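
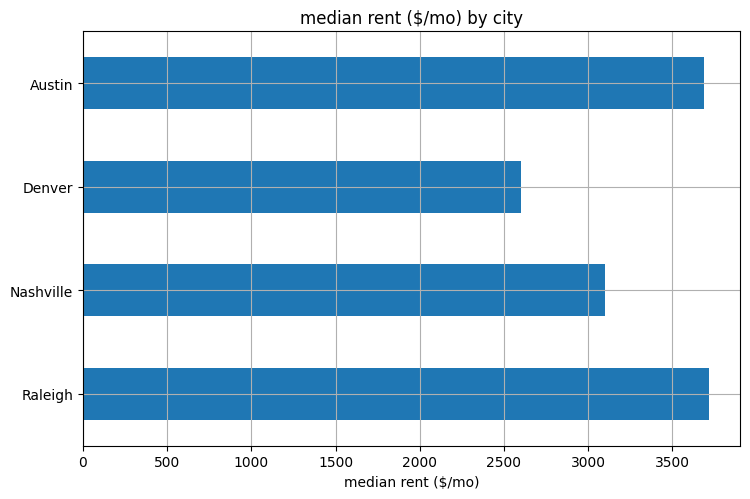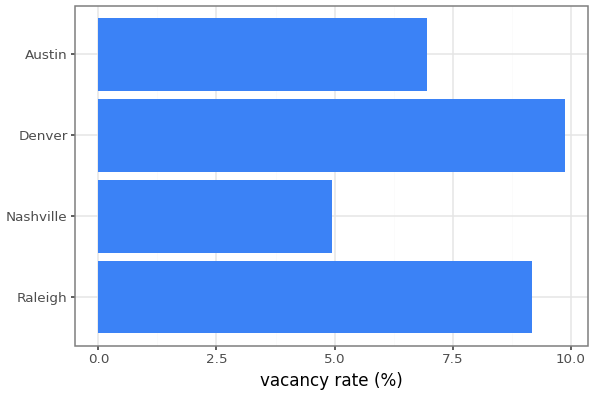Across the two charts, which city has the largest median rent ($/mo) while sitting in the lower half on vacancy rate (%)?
Austin

Chart 2 median vacancy rate (%) ≈ 8; below-median cities: Nashville, Austin. Among those, Austin has the highest median rent ($/mo) (≈ 3500).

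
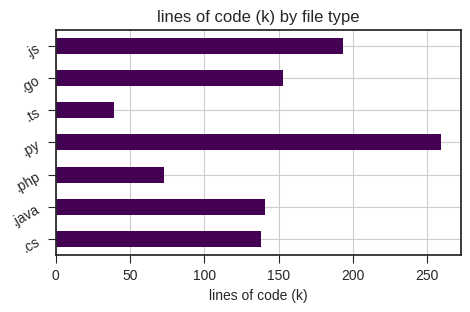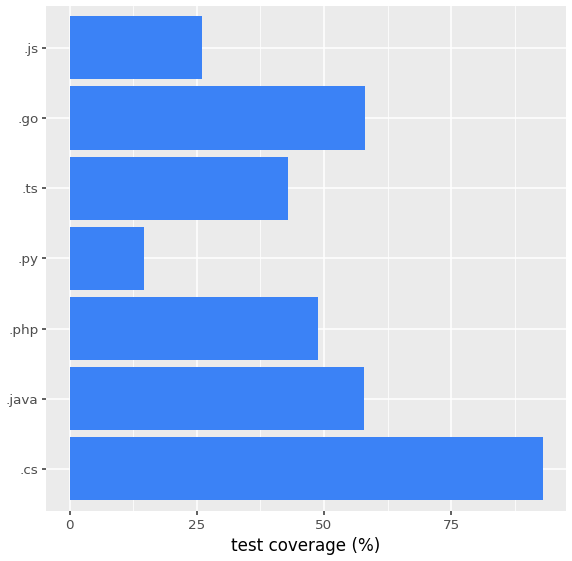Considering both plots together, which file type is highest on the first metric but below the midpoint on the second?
Chart 2 median test coverage (%) ≈ 50; below-median file types: .py, .ts, .js. Among those, .py has the highest lines of code (k) (≈ 250).

.py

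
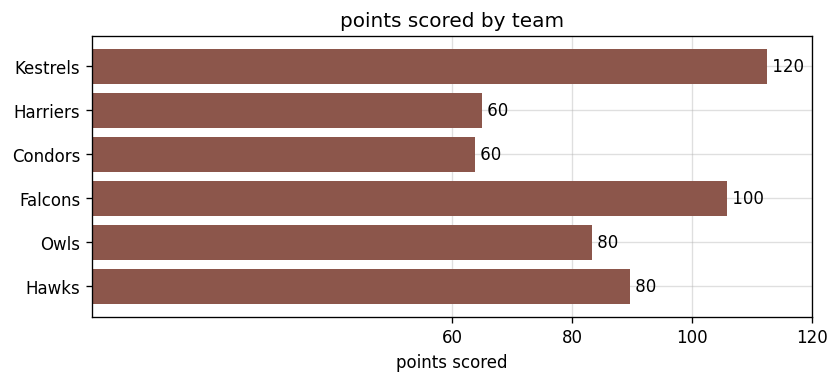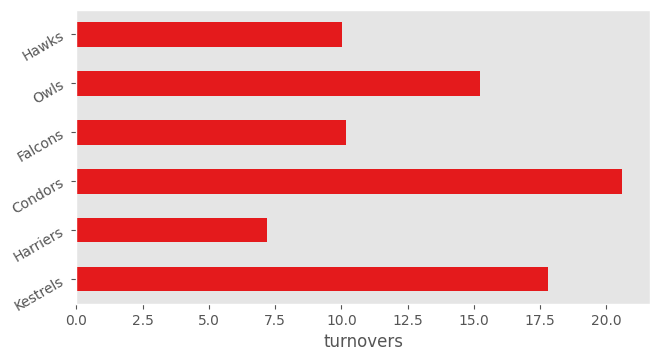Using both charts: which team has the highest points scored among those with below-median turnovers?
Chart 2 median turnovers ≈ 12; below-median teams: Harriers, Falcons, Hawks. Among those, Falcons has the highest points scored (≈ 100).

Falcons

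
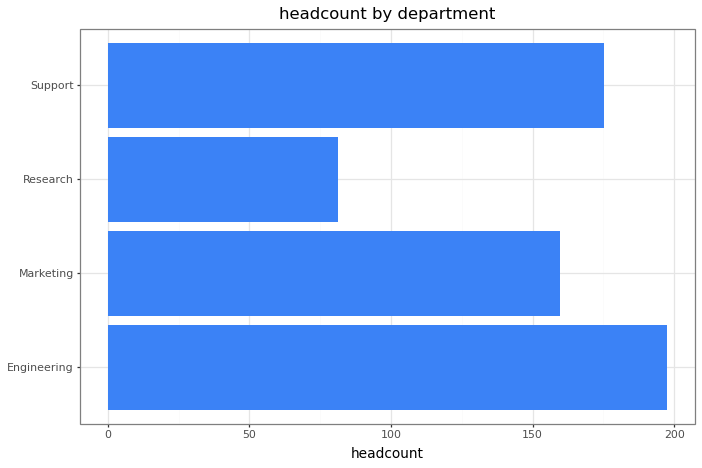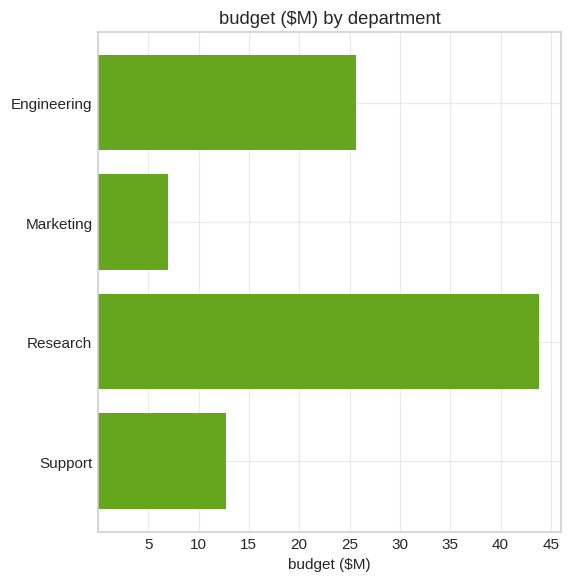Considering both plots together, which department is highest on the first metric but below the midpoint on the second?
Chart 2 median budget ($M) ≈ 20; below-median departments: Marketing, Support. Among those, Support has the highest headcount (≈ 180).

Support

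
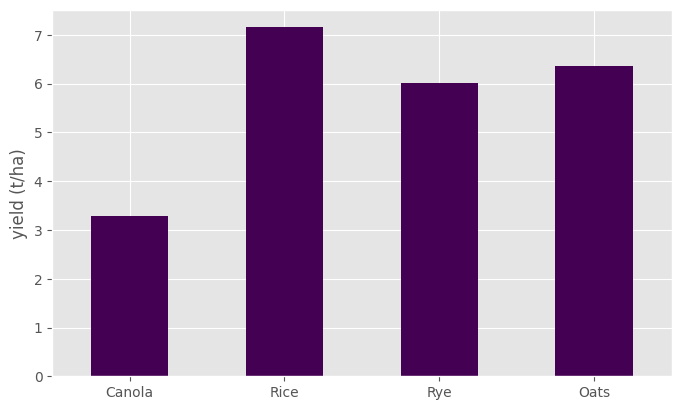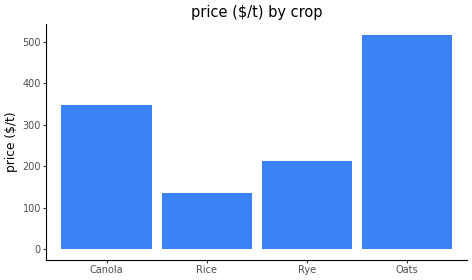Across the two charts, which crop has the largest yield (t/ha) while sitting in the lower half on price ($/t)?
Rice

Chart 2 median price ($/t) ≈ 300; below-median crops: Rice, Rye. Among those, Rice has the highest yield (t/ha) (≈ 7).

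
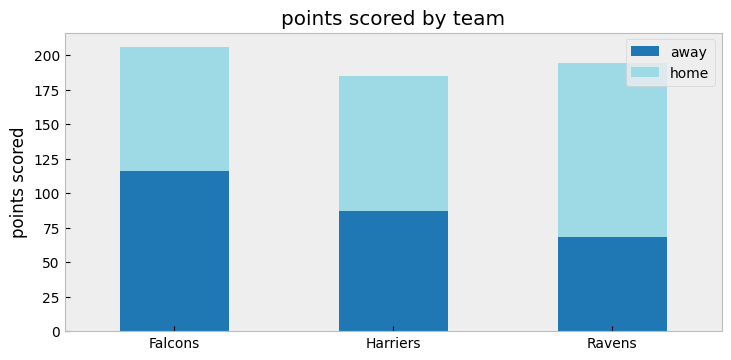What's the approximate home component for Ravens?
≈ 140

home top ≈ 200, bottom ≈ 60; segment ≈ 140.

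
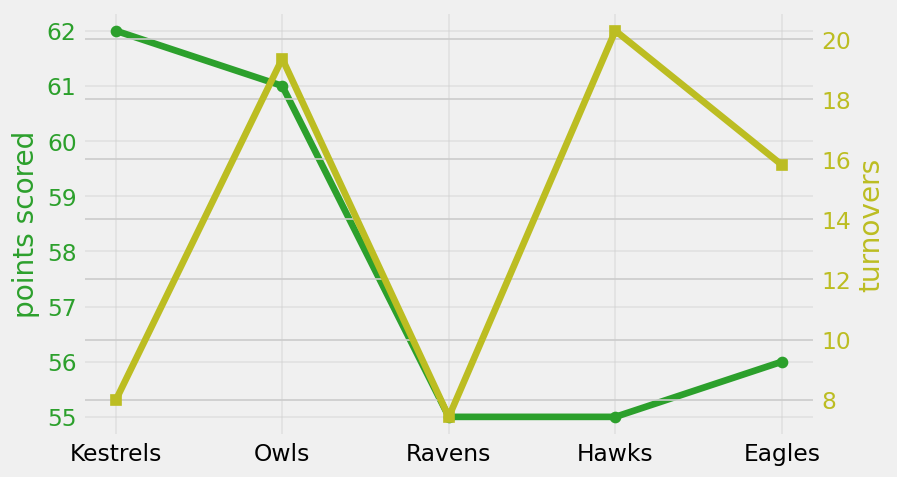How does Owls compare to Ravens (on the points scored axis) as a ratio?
Owls ≈ 61, Ravens ≈ 55; 61/55 ≈ 1.11.

≈ 1.11×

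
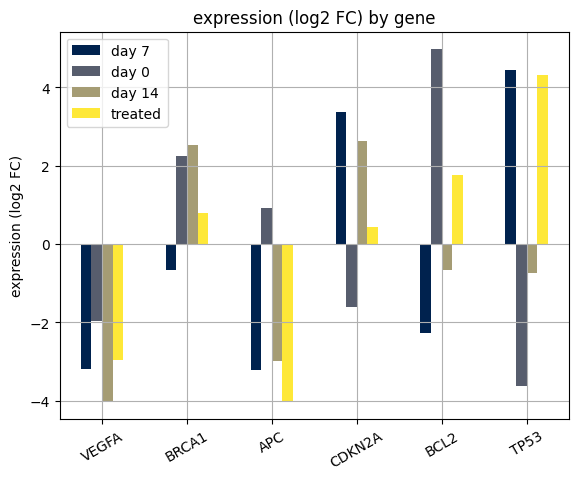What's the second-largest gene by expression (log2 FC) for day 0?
BRCA1

Top 3 for day 0: BCL2 ≈ 5, BRCA1 ≈ 2, APC ≈ 1.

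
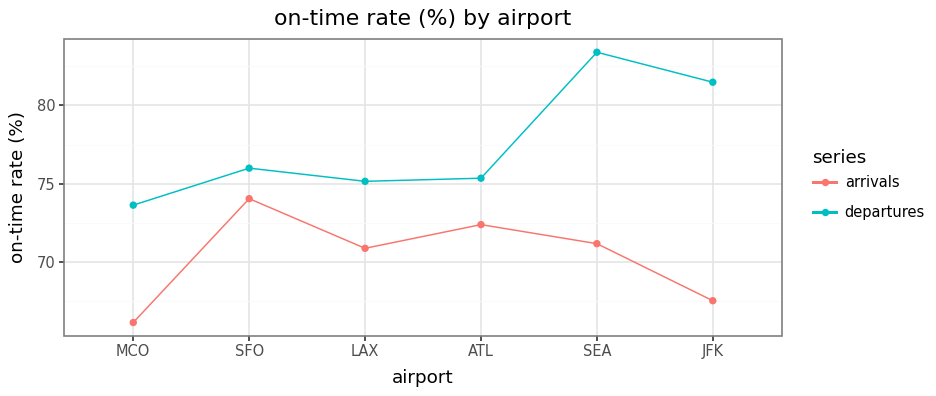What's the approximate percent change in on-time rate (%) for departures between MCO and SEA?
MCO ≈ 74, SEA ≈ 84; (84 − 74) / 74 ≈ +13.5%.

≈ +13.5%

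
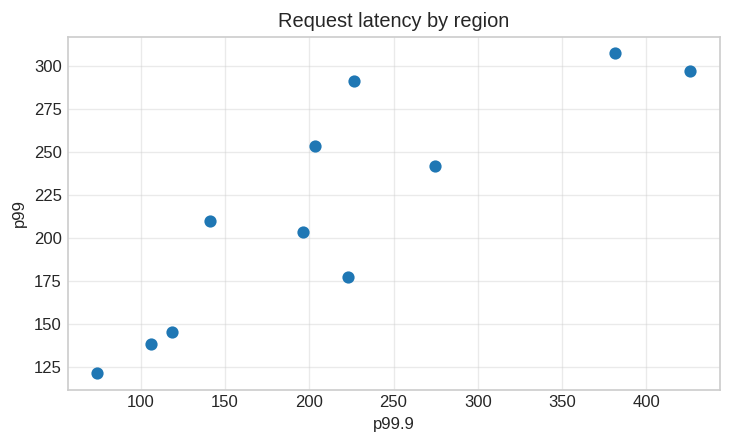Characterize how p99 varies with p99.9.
Points are positively correlated; strong (|r| ≈ 0.9).

positive, strong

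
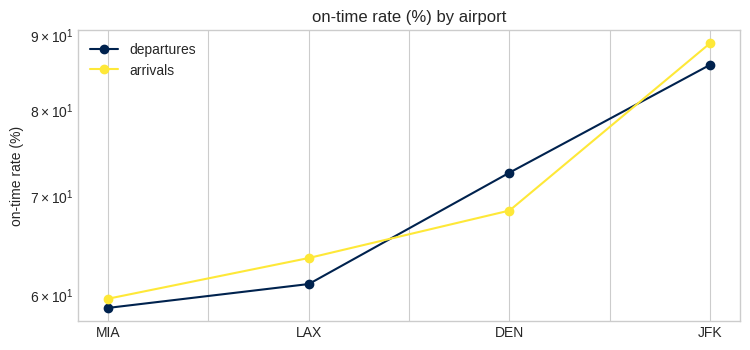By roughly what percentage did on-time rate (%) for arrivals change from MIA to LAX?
≈ +8.3%

MIA ≈ 60, LAX ≈ 65; (65 − 60) / 60 ≈ +8.3%.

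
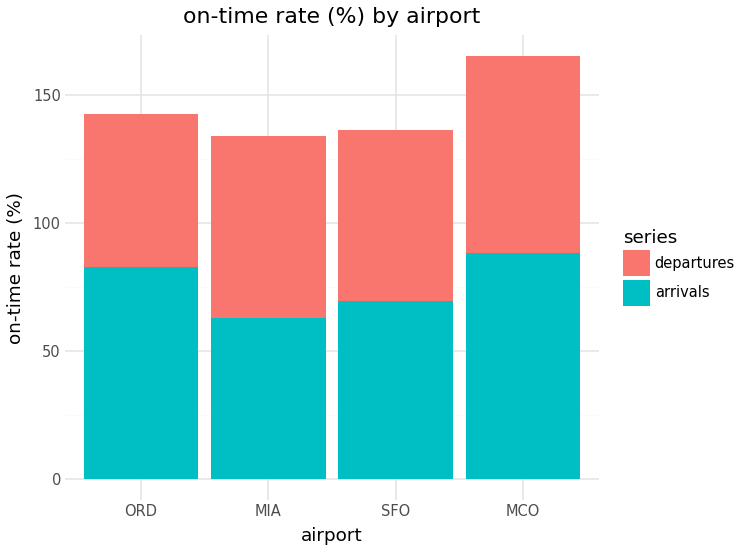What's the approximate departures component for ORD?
≈ 60

departures top ≈ 140, bottom ≈ 80; segment ≈ 60.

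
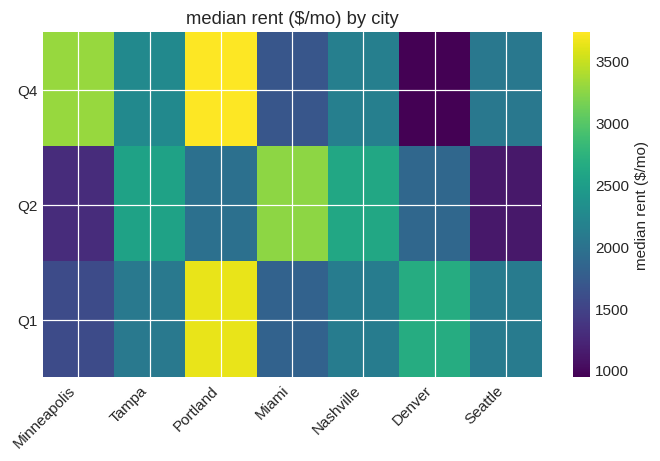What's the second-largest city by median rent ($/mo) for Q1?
Denver

Top 3 for Q1: Portland ≈ 3500, Denver ≈ 2500, Nashville ≈ 2000.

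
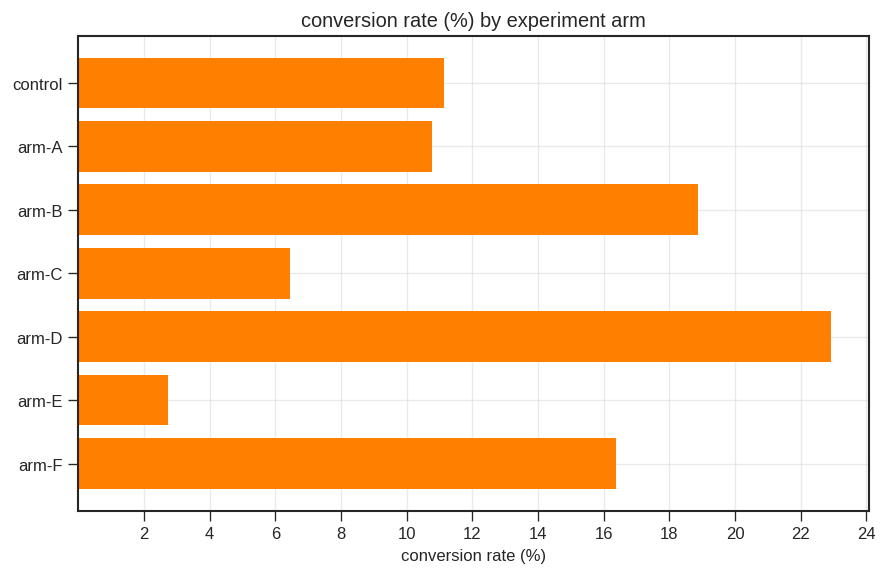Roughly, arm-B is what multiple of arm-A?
≈ 1.8×

arm-B ≈ 18, arm-A ≈ 10; 18/10 ≈ 1.8.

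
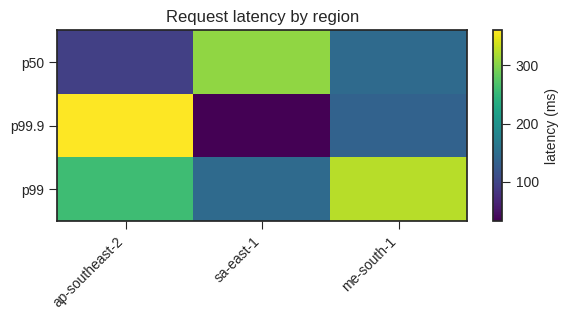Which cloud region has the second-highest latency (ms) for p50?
me-south-1

Top 3 for p50: sa-east-1 ≈ 300, me-south-1 ≈ 150, ap-southeast-2 ≈ 100.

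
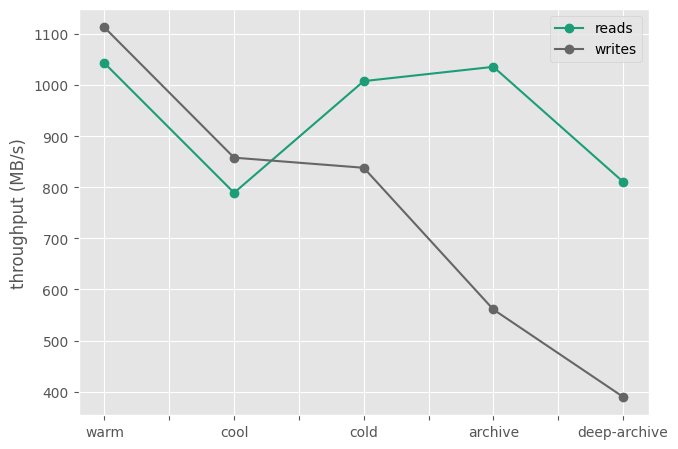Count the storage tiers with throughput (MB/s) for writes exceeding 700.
Above 700: warm, cool, cold.

3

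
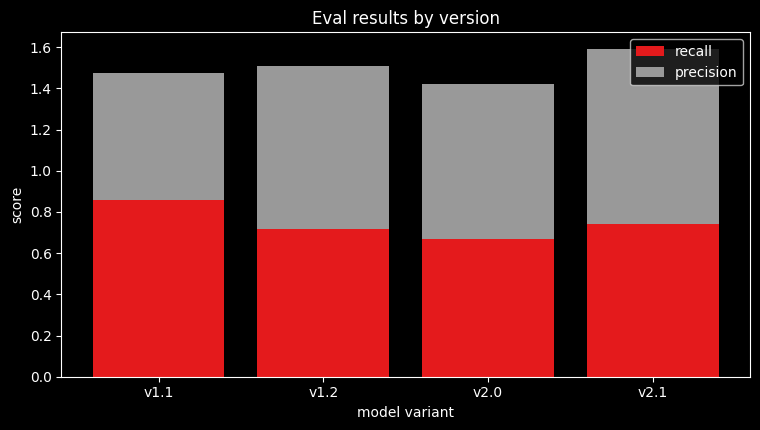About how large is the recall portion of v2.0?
≈ 0.6

recall top ≈ 0.6, bottom ≈ 0.0; segment ≈ 0.6.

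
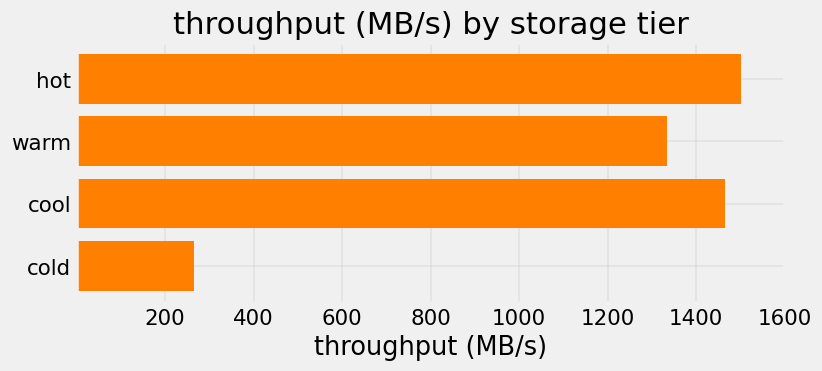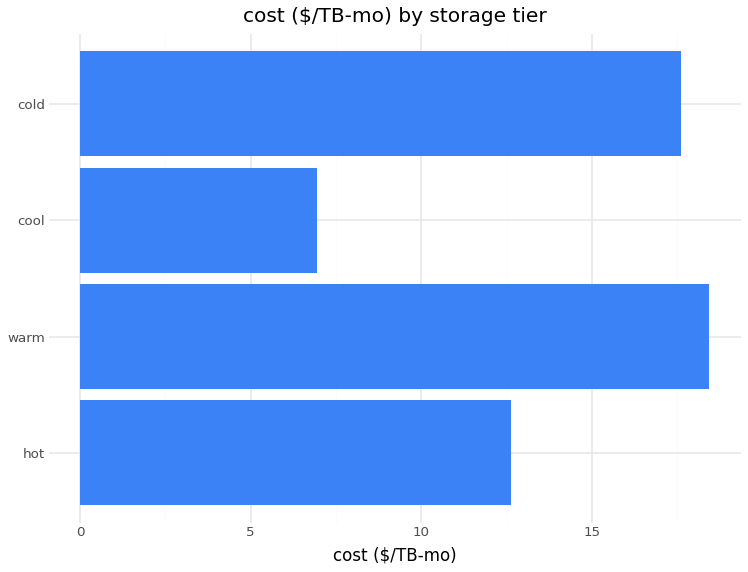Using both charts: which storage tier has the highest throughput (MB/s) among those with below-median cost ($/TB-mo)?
Chart 2 median cost ($/TB-mo) ≈ 16; below-median storage tiers: hot, cool. Among those, hot has the highest throughput (MB/s) (≈ 1600).

hot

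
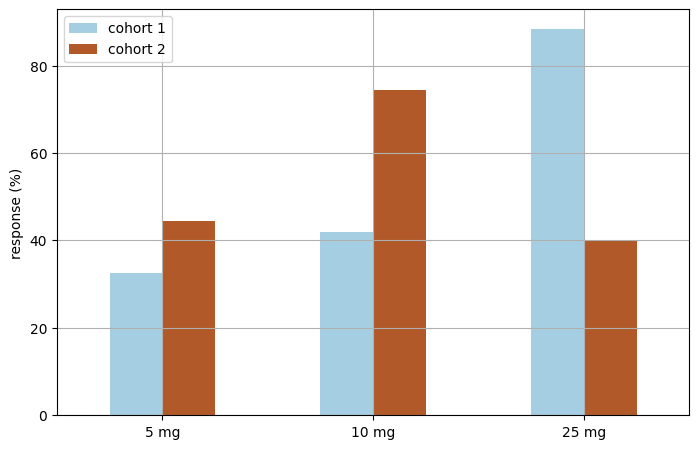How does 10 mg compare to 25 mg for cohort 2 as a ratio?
≈ 1.75×

10 mg ≈ 70, 25 mg ≈ 40; 70/40 ≈ 1.75.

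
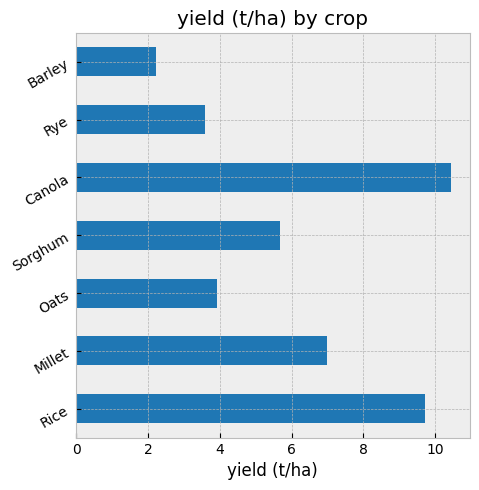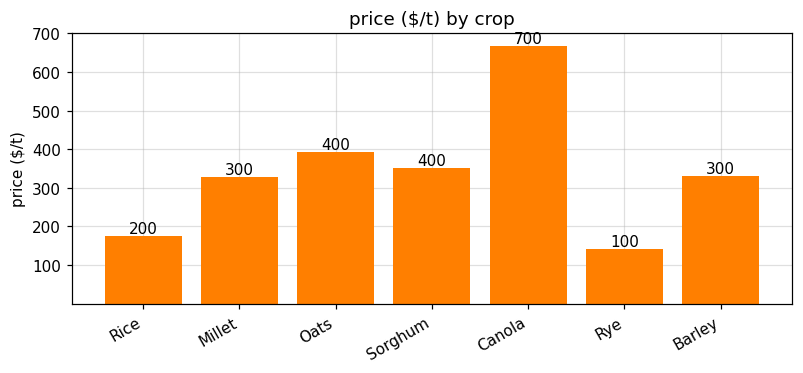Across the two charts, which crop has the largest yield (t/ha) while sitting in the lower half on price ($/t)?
Rice

Chart 2 median price ($/t) ≈ 300; below-median crops: Rice, Millet, Rye. Among those, Rice has the highest yield (t/ha) (≈ 10).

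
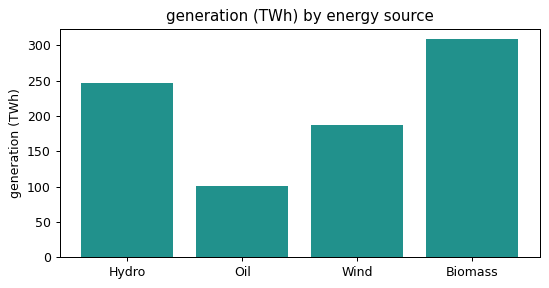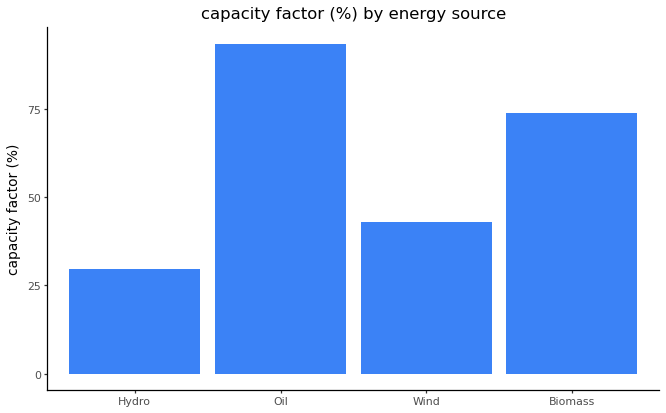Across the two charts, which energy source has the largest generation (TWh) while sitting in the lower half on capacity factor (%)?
Hydro

Chart 2 median capacity factor (%) ≈ 60; below-median energy sources: Hydro, Wind. Among those, Hydro has the highest generation (TWh) (≈ 250).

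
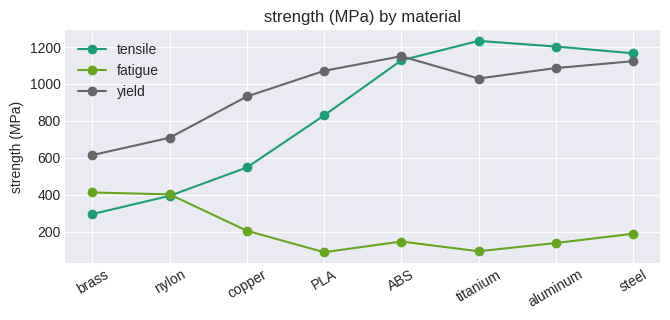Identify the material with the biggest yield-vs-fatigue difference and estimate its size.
ABS: yield ≈ 1200, fatigue ≈ 100 → gap ≈ 1100. Next-largest (PLA) is only ≈ 1000.

ABS, ≈ 1100 MPa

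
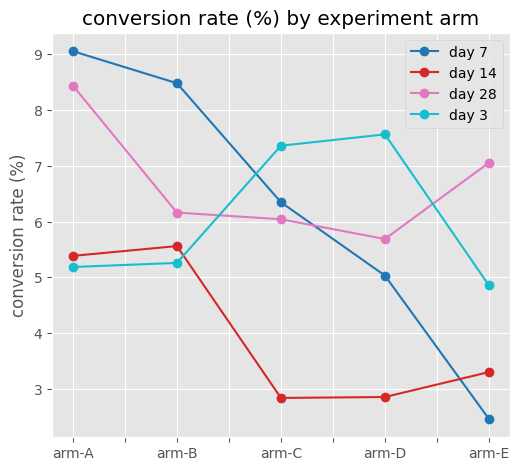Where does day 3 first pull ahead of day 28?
arm-B: day 3 ≈ 5 vs day 28 ≈ 6 (not yet); arm-C: day 3 ≈ 7 vs day 28 ≈ 6 (first crossover).

arm-C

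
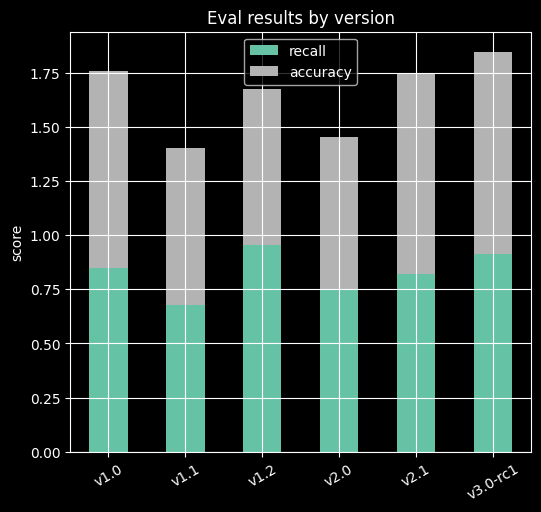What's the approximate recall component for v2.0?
≈ 0.8

recall top ≈ 0.8, bottom ≈ 0.0; segment ≈ 0.8.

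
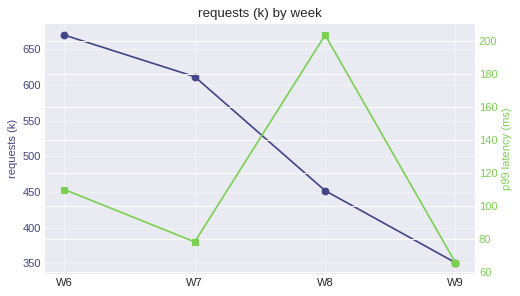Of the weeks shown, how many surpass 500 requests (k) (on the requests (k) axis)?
Above 500: W6, W7.

2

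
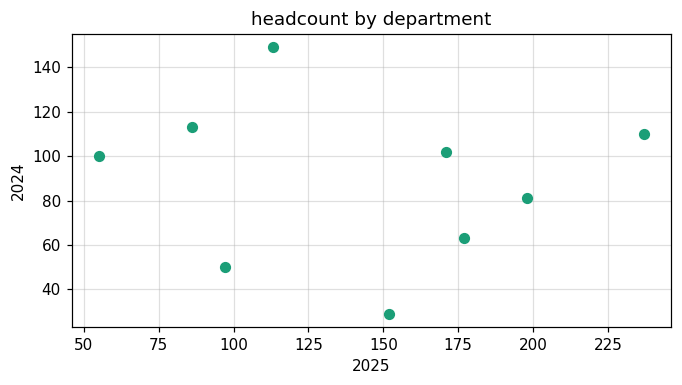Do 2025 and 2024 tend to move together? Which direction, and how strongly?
no clear correlation

Points are roughly uncorrelated; weak (|r| ≈ 0.1).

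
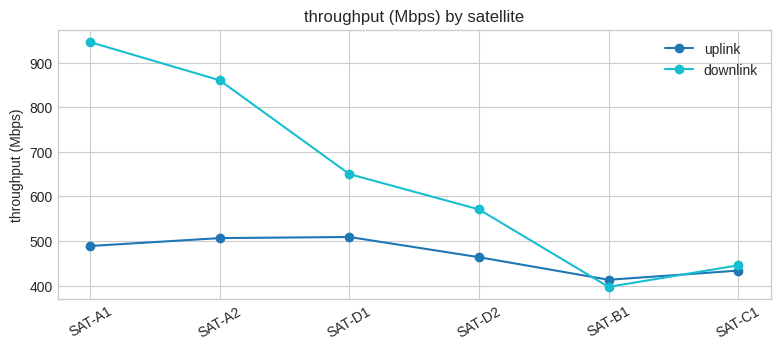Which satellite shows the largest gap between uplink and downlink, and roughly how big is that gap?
SAT-A1, ≈ 450 Mbps

SAT-A1: uplink ≈ 500, downlink ≈ 950 → gap ≈ 450. Next-largest (SAT-A2) is only ≈ 350.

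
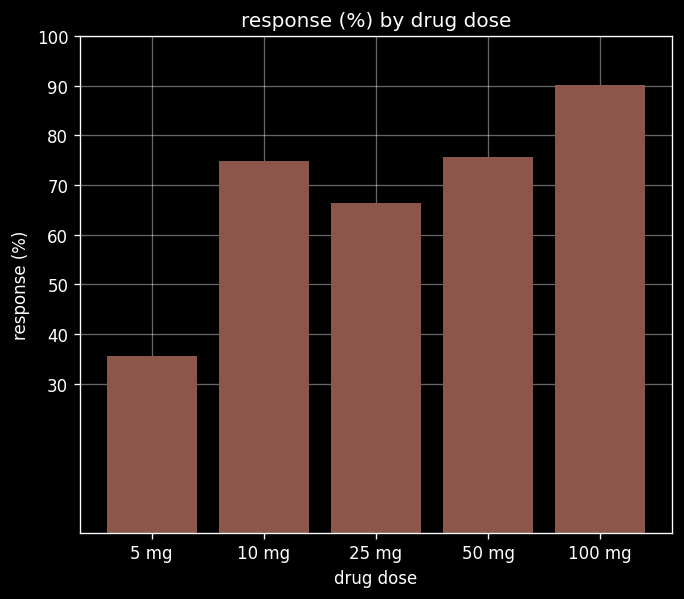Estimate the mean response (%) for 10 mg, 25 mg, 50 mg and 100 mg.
(70 + 70 + 80 + 90) / 4 ≈ 78.

≈ 78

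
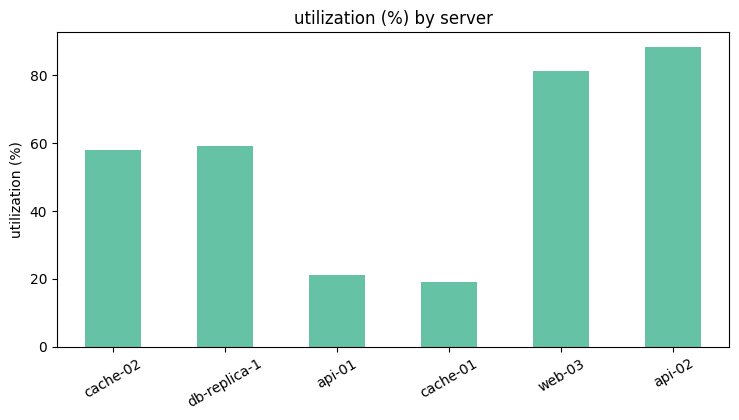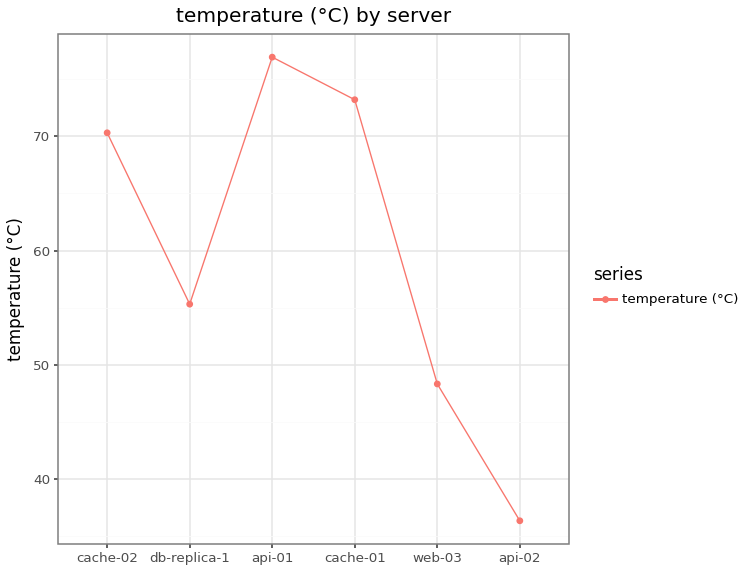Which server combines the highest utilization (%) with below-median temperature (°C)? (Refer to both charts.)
Chart 2 median temperature (°C) ≈ 60; below-median servers: db-replica-1, web-03, api-02. Among those, api-02 has the highest utilization (%) (≈ 90).

api-02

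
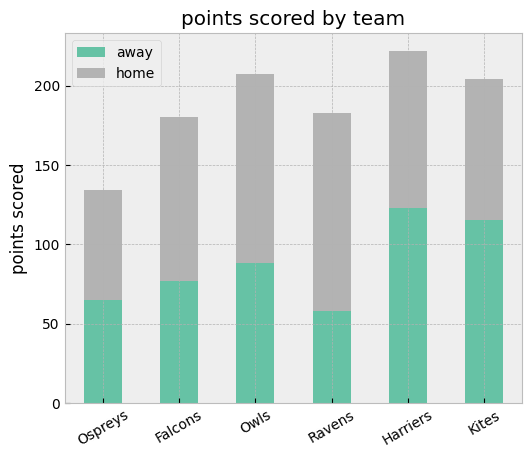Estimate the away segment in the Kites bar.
≈ 120

away top ≈ 120, bottom ≈ 0; segment ≈ 120.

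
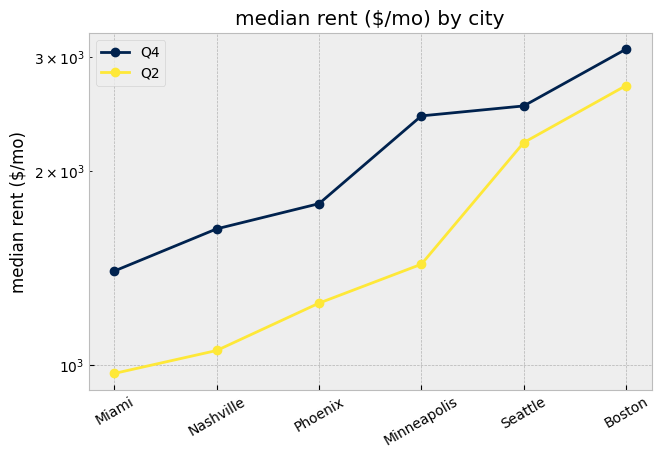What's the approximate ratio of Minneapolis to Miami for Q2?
≈ 1.4×

Minneapolis ≈ 1400, Miami ≈ 1000; 1400/1000 ≈ 1.4.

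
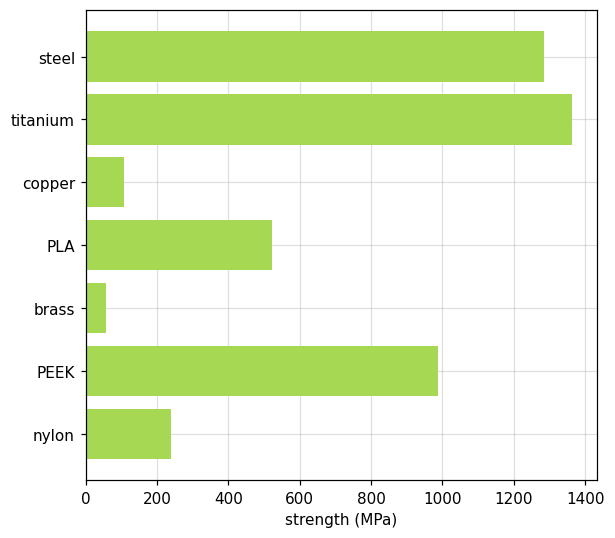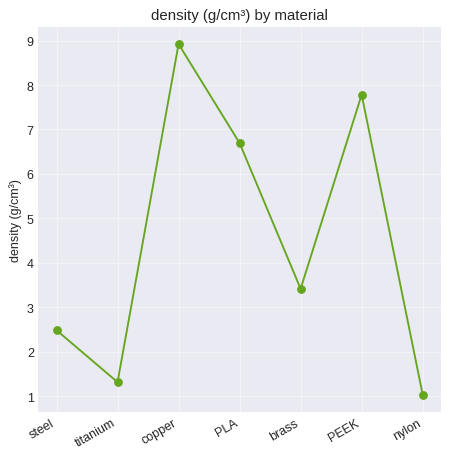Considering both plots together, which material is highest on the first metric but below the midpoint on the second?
Chart 2 median density (g/cm³) ≈ 3; below-median materials: steel, titanium, nylon. Among those, titanium has the highest strength (MPa) (≈ 1400).

titanium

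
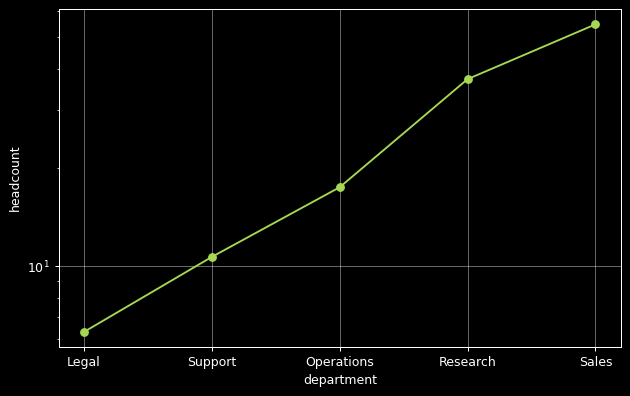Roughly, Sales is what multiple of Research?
Sales ≈ 55, Research ≈ 35; 55/35 ≈ 1.57.

≈ 1.57×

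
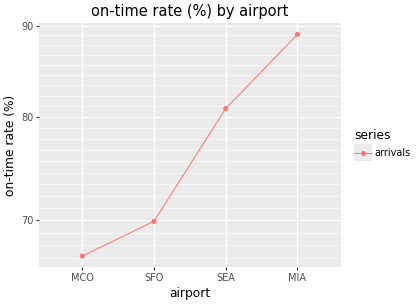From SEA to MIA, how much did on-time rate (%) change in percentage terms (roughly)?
≈ +12.5%

SEA ≈ 80, MIA ≈ 90; (90 − 80) / 80 ≈ +12.5%.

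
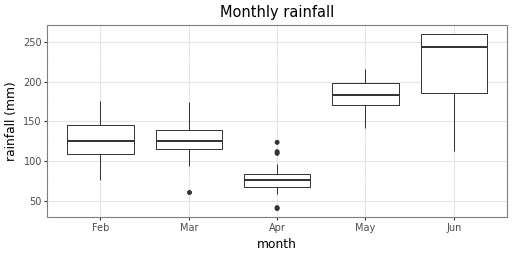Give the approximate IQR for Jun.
Q3 ≈ 260, Q1 ≈ 180; IQR ≈ 80.

≈ 80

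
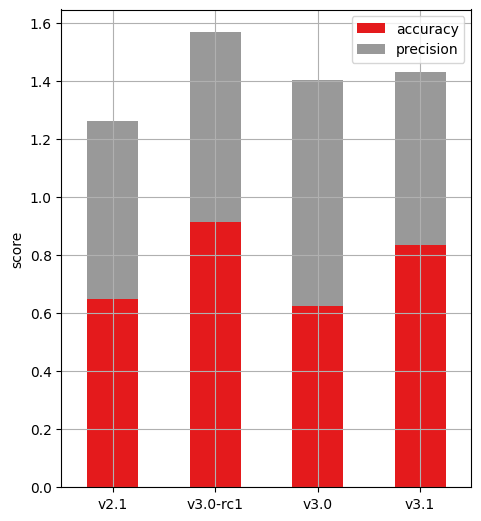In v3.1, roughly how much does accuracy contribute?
≈ 0.8

accuracy top ≈ 0.8, bottom ≈ 0.0; segment ≈ 0.8.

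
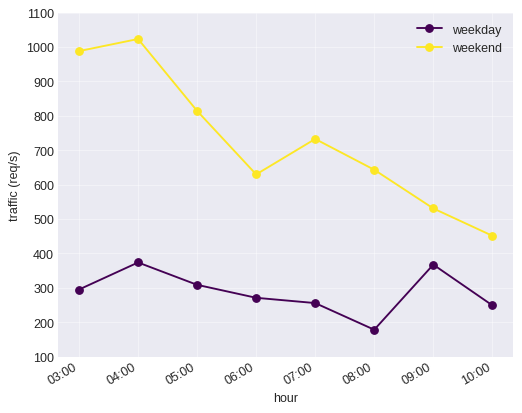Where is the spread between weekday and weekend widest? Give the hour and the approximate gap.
03:00, ≈ 700 req/s

03:00: weekday ≈ 300, weekend ≈ 1000 → gap ≈ 700. Next-largest (04:00) is only ≈ 600.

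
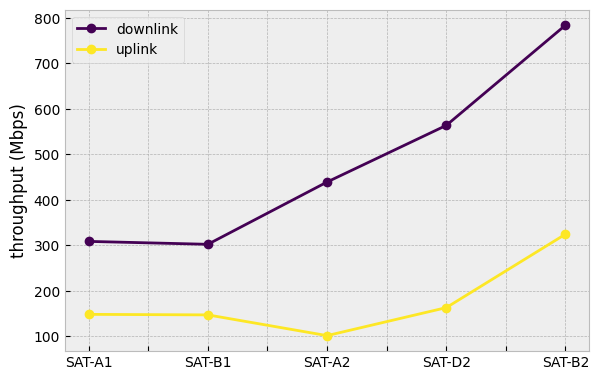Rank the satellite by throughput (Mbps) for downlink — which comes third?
SAT-A2

Top 4 for downlink: SAT-B2 ≈ 800, SAT-D2 ≈ 600, SAT-A2 ≈ 400, SAT-A1 ≈ 300.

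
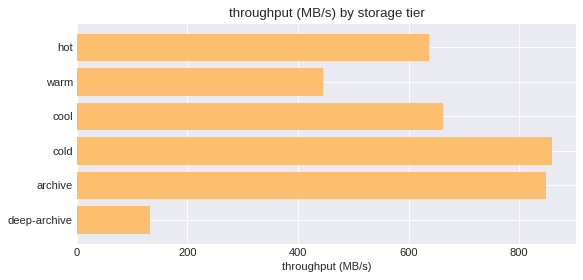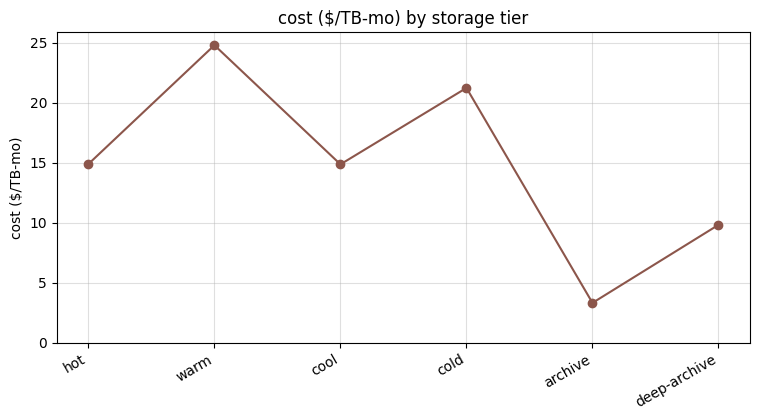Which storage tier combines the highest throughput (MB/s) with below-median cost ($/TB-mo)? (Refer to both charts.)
Chart 2 median cost ($/TB-mo) ≈ 15; below-median storage tiers: cool, archive, deep-archive. Among those, archive has the highest throughput (MB/s) (≈ 800).

archive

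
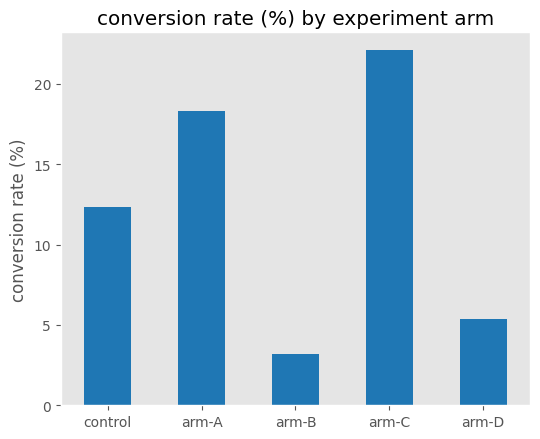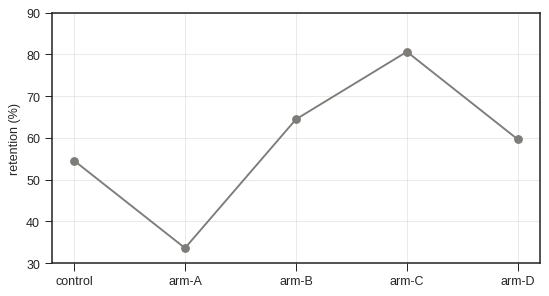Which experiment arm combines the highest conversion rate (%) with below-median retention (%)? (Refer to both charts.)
Chart 2 median retention (%) ≈ 60; below-median experiment arms: control, arm-A. Among those, arm-A has the highest conversion rate (%) (≈ 20).

arm-A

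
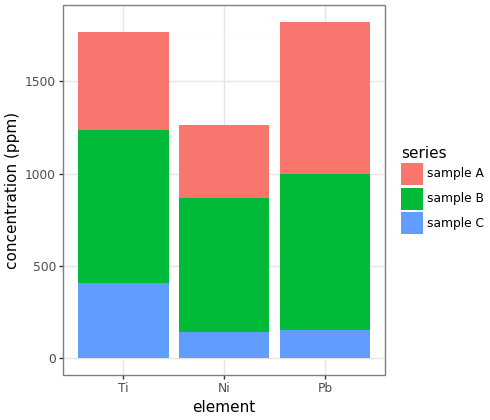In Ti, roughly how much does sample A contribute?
≈ 600

sample A top ≈ 1800, bottom ≈ 1200; segment ≈ 600.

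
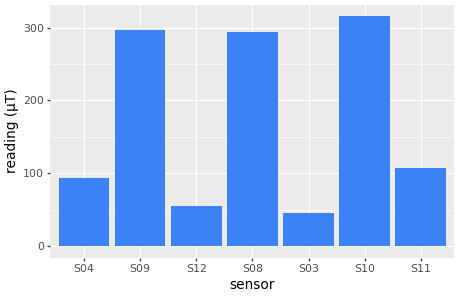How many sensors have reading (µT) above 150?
3

Above 150: S09, S08, S10.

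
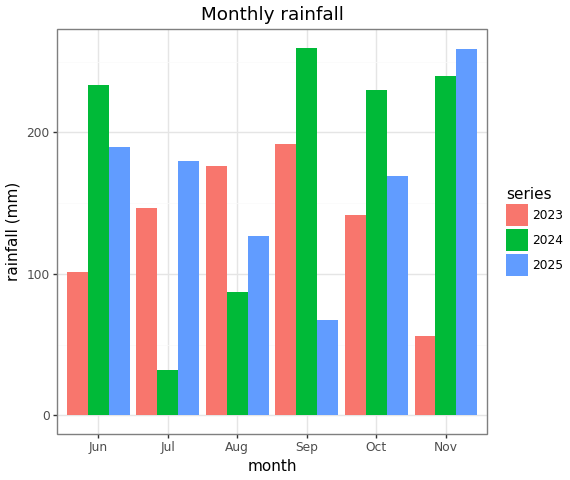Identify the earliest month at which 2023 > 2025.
Jul: 2023 ≈ 150 vs 2025 ≈ 175 (not yet); Aug: 2023 ≈ 175 vs 2025 ≈ 125 (first crossover).

Aug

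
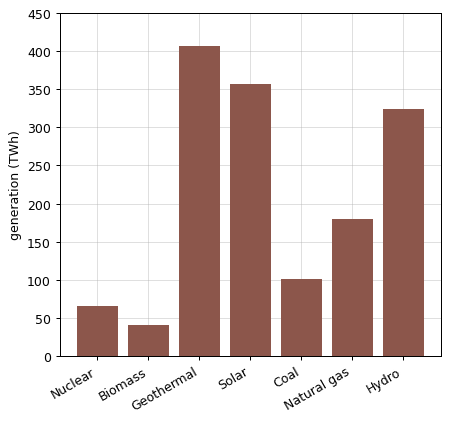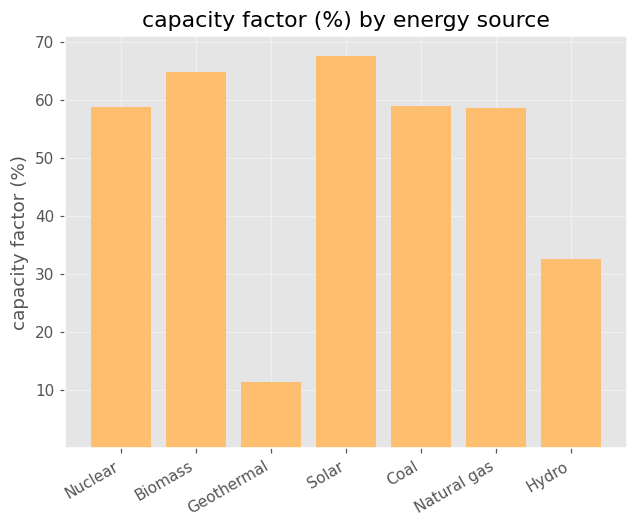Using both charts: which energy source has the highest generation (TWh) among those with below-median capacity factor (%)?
Chart 2 median capacity factor (%) ≈ 60; below-median energy sources: Geothermal, Natural gas, Hydro. Among those, Geothermal has the highest generation (TWh) (≈ 400).

Geothermal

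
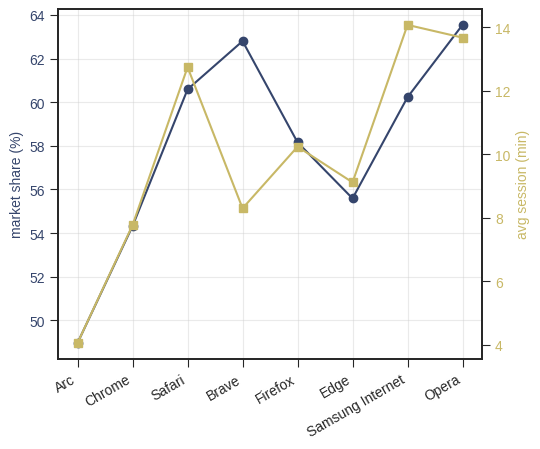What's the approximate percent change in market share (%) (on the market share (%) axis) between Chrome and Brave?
≈ +14.8%

Chrome ≈ 54, Brave ≈ 62; (62 − 54) / 54 ≈ +14.8%.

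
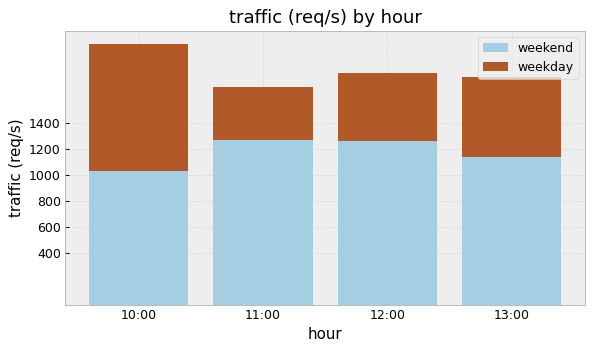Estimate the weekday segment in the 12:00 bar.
weekday top ≈ 1800, bottom ≈ 1200; segment ≈ 600.

≈ 600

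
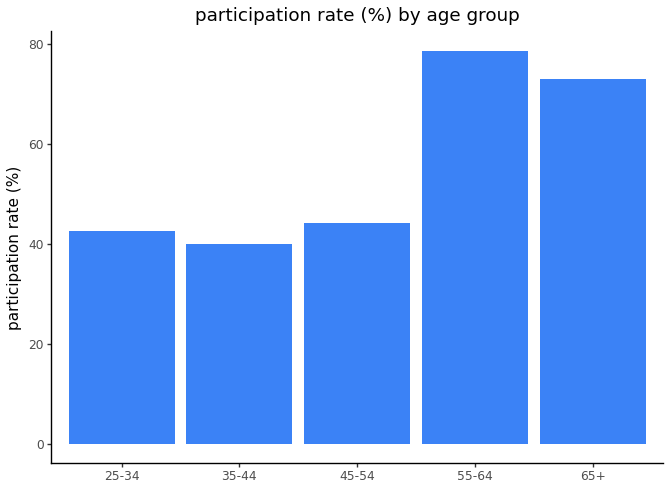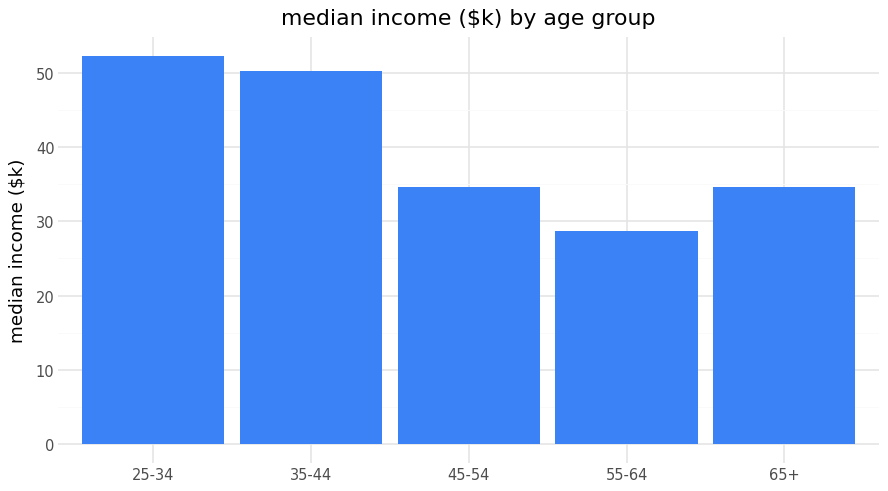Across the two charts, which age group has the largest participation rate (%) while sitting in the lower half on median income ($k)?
Chart 2 median median income ($k) ≈ 35; below-median age groups: 55-64, 65+. Among those, 55-64 has the highest participation rate (%) (≈ 80).

55-64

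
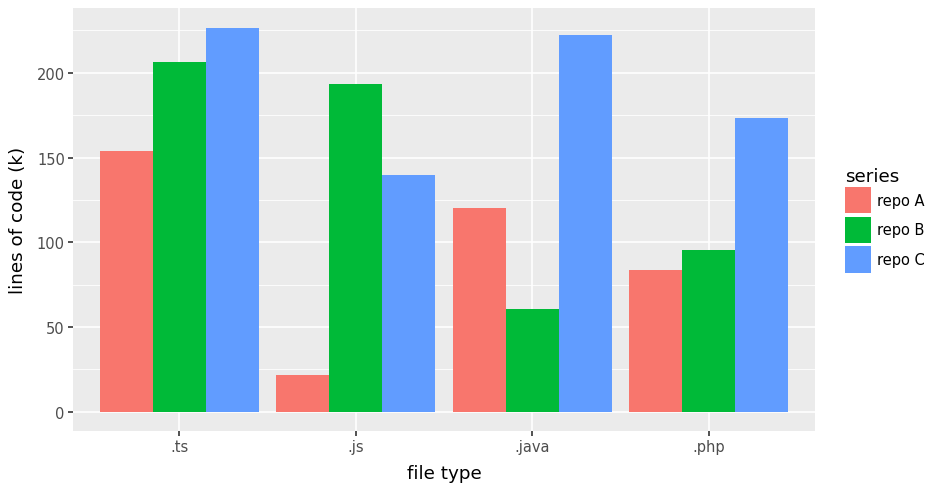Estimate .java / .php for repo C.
≈ 1.22×

.java ≈ 220, .php ≈ 180; 220/180 ≈ 1.22.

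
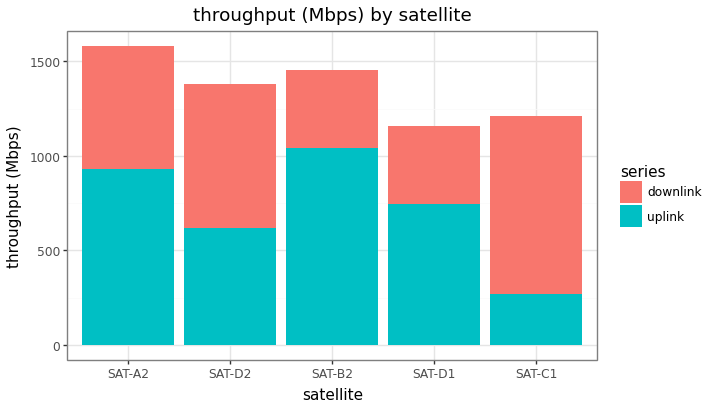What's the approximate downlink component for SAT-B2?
≈ 400

downlink top ≈ 1400, bottom ≈ 1000; segment ≈ 400.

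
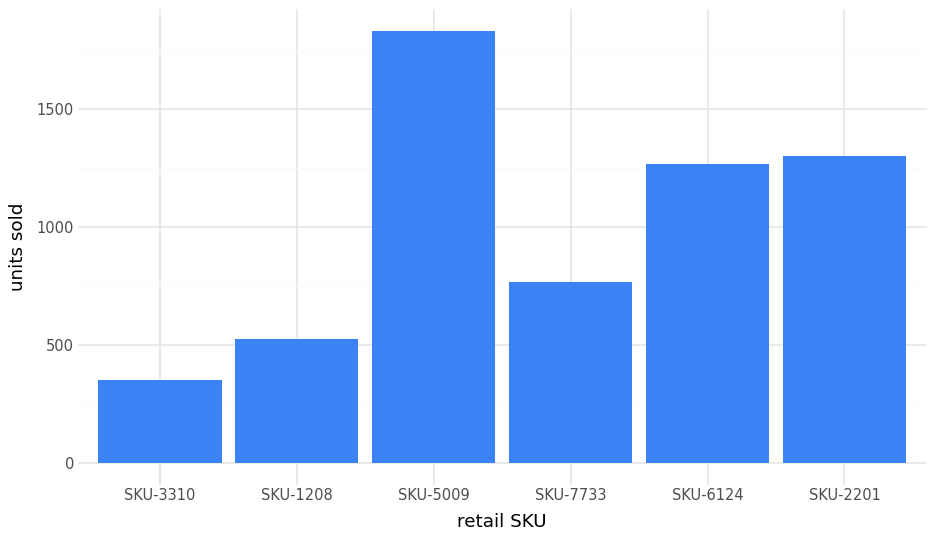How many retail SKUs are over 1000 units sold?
3

Above 1000: SKU-5009, SKU-6124, SKU-2201.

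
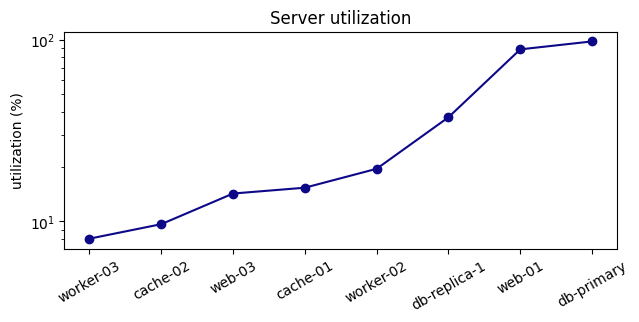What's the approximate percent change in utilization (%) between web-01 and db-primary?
web-01 ≈ 90, db-primary ≈ 100; (100 − 90) / 90 ≈ +11.1%.

≈ +11.1%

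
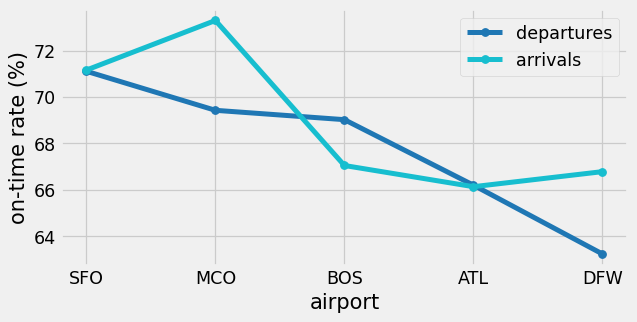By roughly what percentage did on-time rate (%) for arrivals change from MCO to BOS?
MCO ≈ 73, BOS ≈ 67; (67 − 73) / 73 ≈ -8.2%.

≈ -8.2%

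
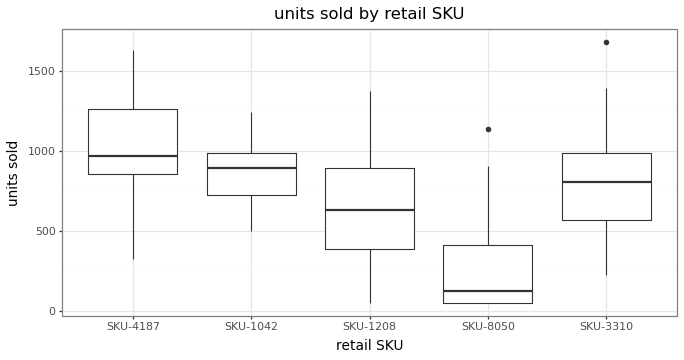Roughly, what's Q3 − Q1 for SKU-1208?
Q3 ≈ 900, Q1 ≈ 400; IQR ≈ 500.

≈ 500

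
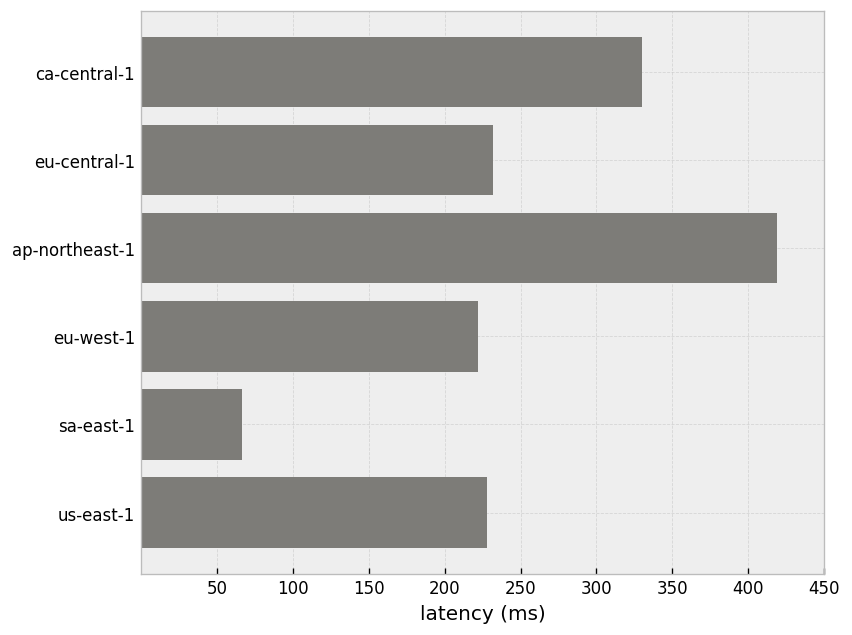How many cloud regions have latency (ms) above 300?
2

Above 300: ca-central-1, ap-northeast-1.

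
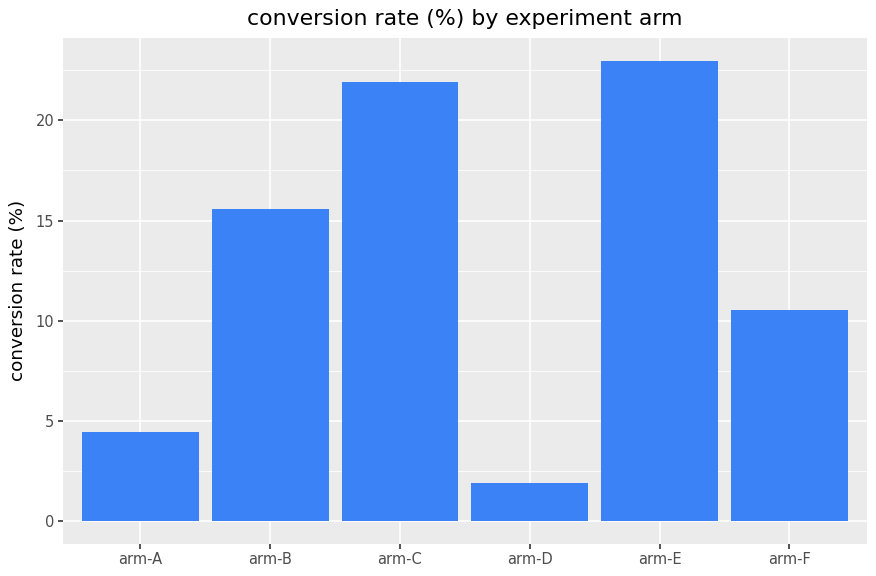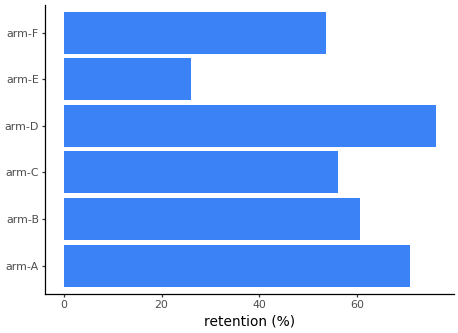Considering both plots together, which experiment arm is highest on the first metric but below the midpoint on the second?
Chart 2 median retention (%) ≈ 60; below-median experiment arms: arm-C, arm-E, arm-F. Among those, arm-E has the highest conversion rate (%) (≈ 25).

arm-E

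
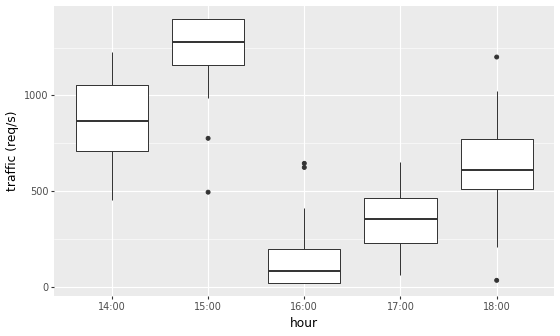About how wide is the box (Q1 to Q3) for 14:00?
Q3 ≈ 1100, Q1 ≈ 700; IQR ≈ 400.

≈ 400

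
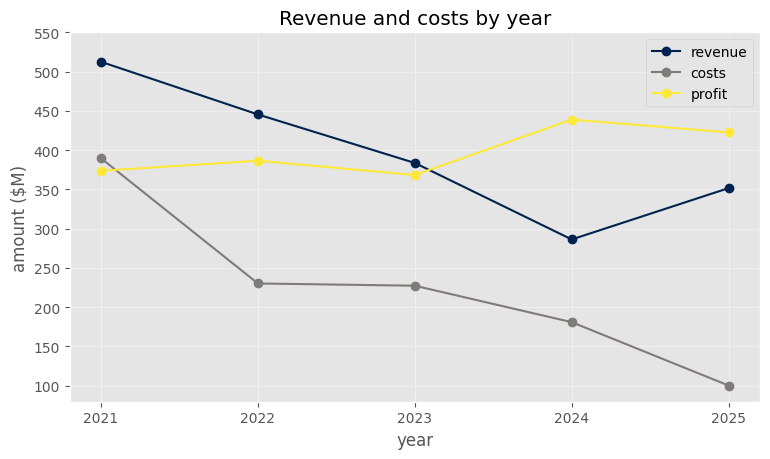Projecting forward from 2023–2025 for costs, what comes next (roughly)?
Last three: 250, 200, 100 → slope ≈ -75/step → next ≈ 25.

≈ 25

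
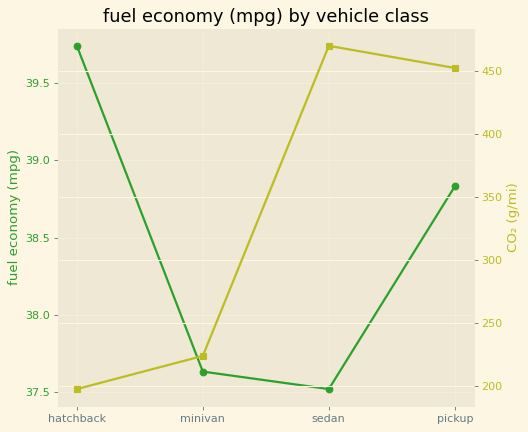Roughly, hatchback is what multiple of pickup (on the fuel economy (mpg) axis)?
hatchback ≈ 39.8, pickup ≈ 38.8; 39.8/38.8 ≈ 1.03.

≈ 1.03×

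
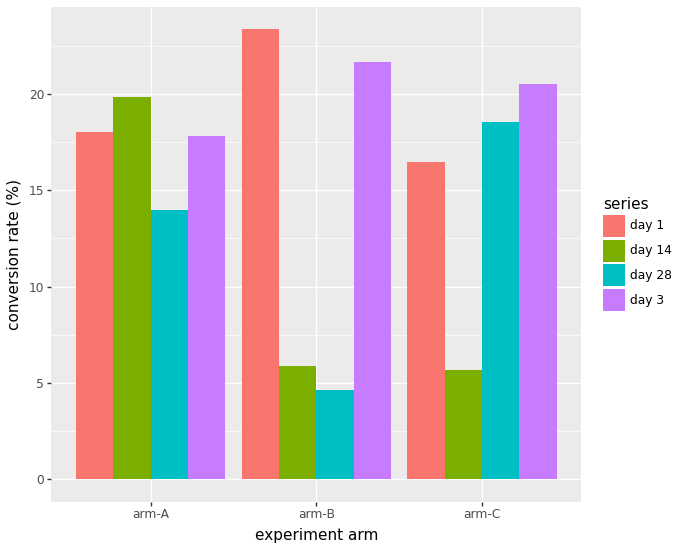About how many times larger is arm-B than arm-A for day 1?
≈ 1.33×

arm-B ≈ 24, arm-A ≈ 18; 24/18 ≈ 1.33.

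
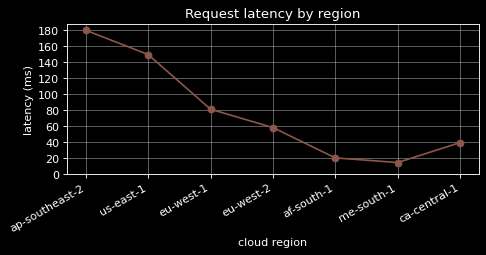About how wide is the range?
≈ 160

Max ap-southeast-2 ≈ 180, min me-south-1 ≈ 20; range ≈ 160.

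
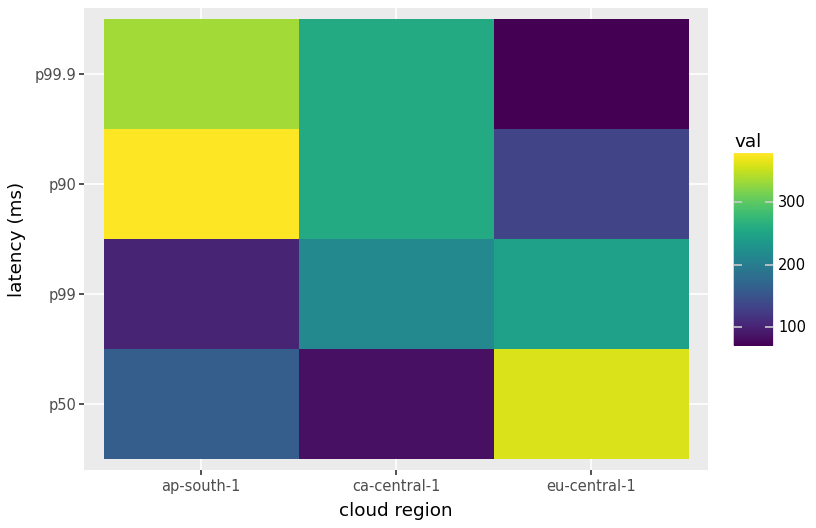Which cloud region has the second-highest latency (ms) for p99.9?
ca-central-1

Top 3 for p99.9: ap-south-1 ≈ 350, ca-central-1 ≈ 250, eu-central-1 ≈ 50.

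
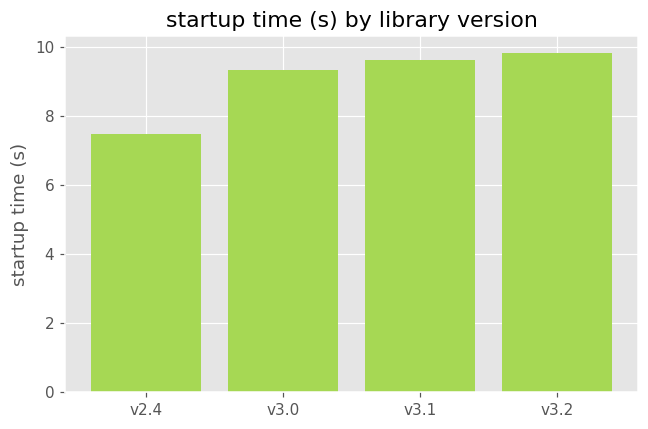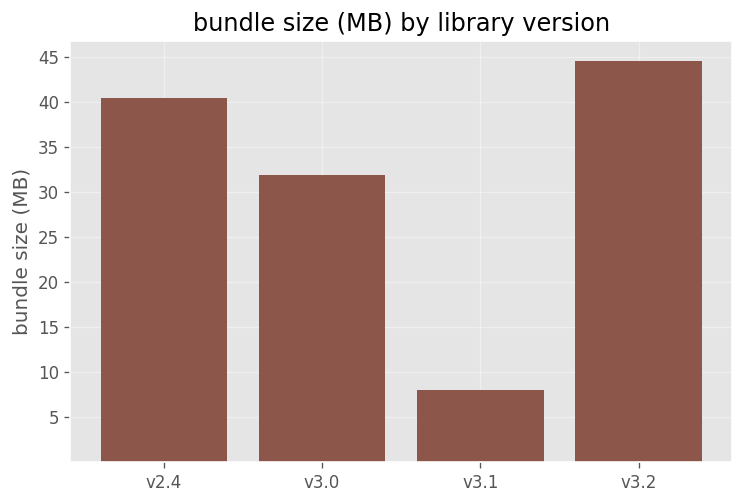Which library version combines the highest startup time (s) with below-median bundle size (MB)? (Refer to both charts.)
Chart 2 median bundle size (MB) ≈ 35; below-median library versions: v3.0, v3.1. Among those, v3.1 has the highest startup time (s) (≈ 10).

v3.1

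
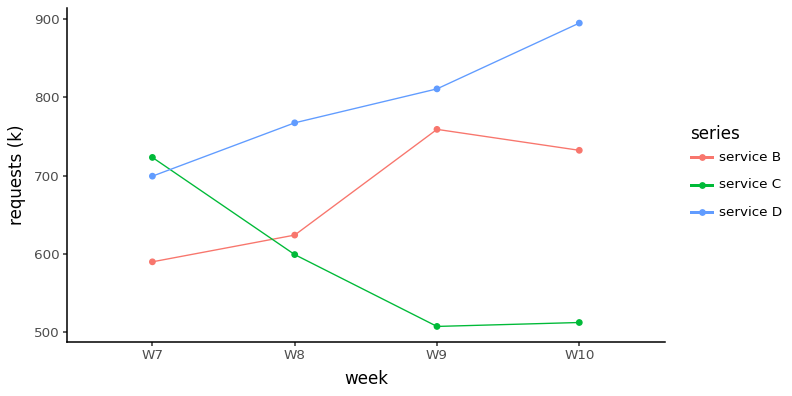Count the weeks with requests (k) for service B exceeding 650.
Above 650: W9, W10.

2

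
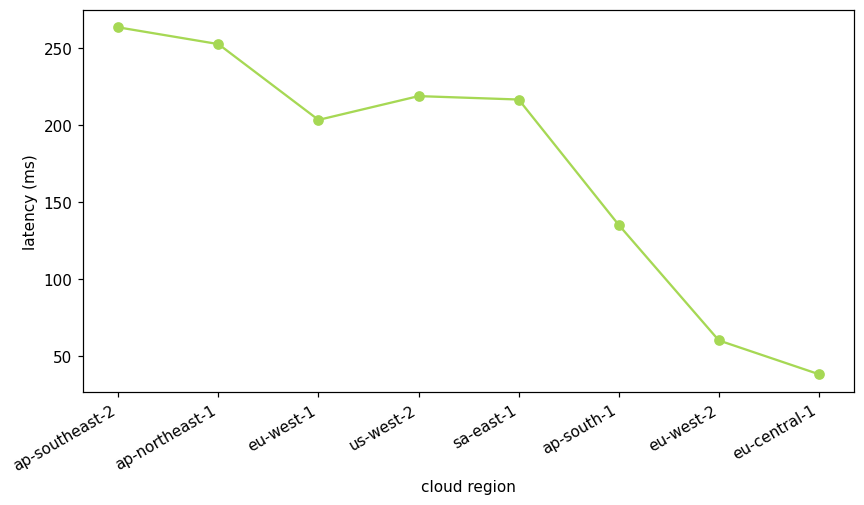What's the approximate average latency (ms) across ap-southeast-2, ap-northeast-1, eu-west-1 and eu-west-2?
(260 + 260 + 200 + 60) / 4 ≈ 195.

≈ 195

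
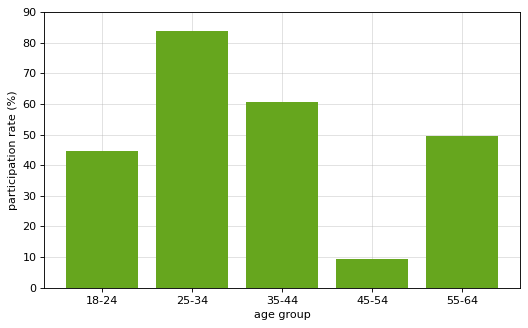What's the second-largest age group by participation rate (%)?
Top 3: 25-34 ≈ 80, 35-44 ≈ 60, 55-64 ≈ 50.

35-44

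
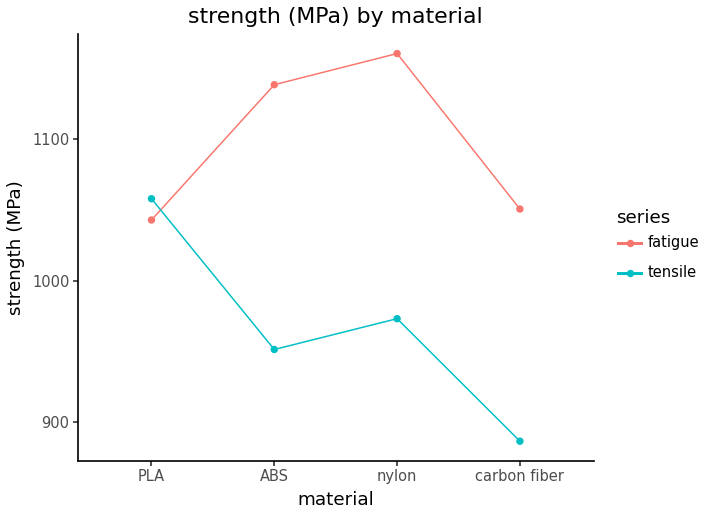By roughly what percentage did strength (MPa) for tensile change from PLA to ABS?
PLA ≈ 1050, ABS ≈ 950; (950 − 1050) / 1050 ≈ -9.5%.

≈ -9.5%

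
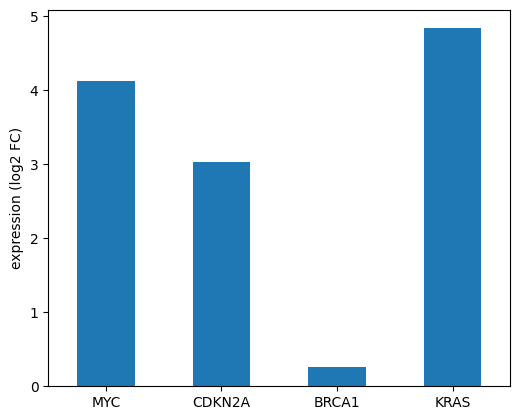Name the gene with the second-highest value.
Top 3: KRAS ≈ 5.0, MYC ≈ 4.0, CDKN2A ≈ 3.0.

MYC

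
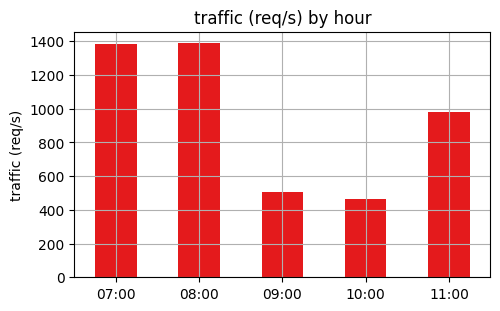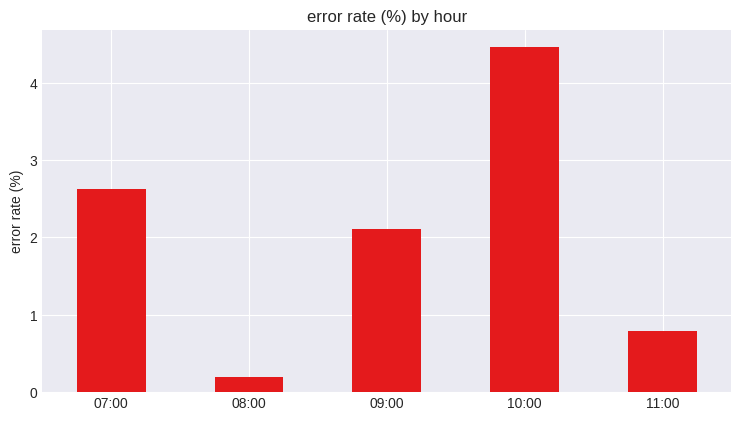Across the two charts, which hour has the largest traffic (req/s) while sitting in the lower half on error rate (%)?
Chart 2 median error rate (%) ≈ 2; below-median hours: 08:00, 11:00. Among those, 08:00 has the highest traffic (req/s) (≈ 1400).

08:00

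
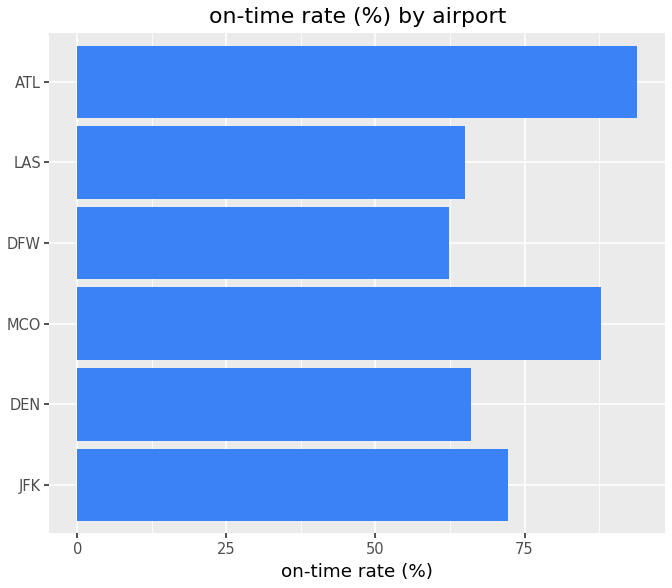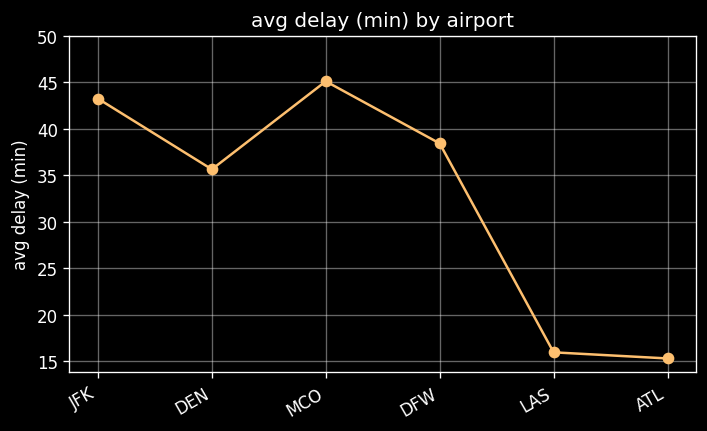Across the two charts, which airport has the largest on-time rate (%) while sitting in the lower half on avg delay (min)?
Chart 2 median avg delay (min) ≈ 35; below-median airports: DEN, LAS, ATL. Among those, ATL has the highest on-time rate (%) (≈ 90).

ATL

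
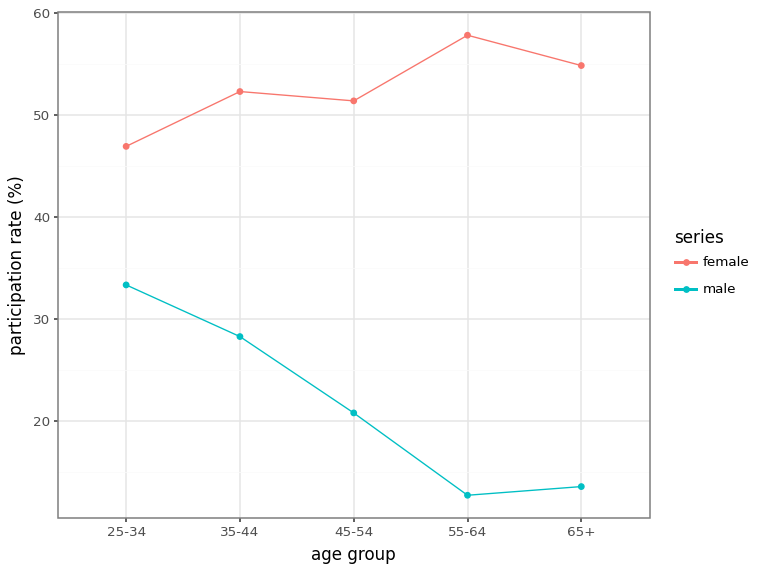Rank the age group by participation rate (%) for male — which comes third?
Top 4 for male: 25-34 ≈ 35, 35-44 ≈ 30, 45-54 ≈ 20, 65+ ≈ 15.

45-54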